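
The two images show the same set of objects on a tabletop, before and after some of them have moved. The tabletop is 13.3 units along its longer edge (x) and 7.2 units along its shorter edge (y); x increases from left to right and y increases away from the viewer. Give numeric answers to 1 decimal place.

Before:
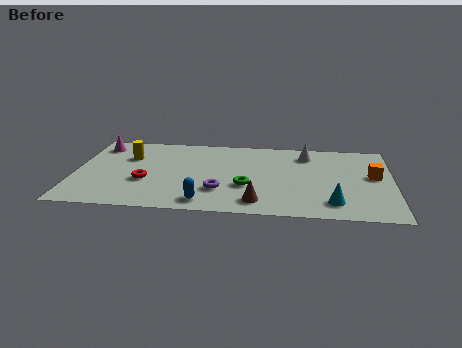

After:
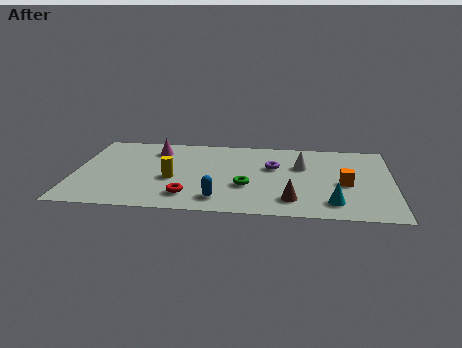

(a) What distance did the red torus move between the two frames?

2.2

The red torus was near (3.0, 2.7) before and (4.8, 1.5) after, so it travelled √(1.8² + 1.2²) ≈ 2.2 units.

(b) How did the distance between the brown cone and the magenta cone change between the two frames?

-1.1

They were about 8.3 units apart before and 7.2 after — 1.1 units closer together.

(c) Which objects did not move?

the cyan cone and the green torus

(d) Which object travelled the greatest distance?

the purple torus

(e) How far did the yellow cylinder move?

2.7

The yellow cylinder moved from about (2.2, 4.9) to (4.1, 3.0), a distance of √(1.9² + 1.9²) ≈ 2.7.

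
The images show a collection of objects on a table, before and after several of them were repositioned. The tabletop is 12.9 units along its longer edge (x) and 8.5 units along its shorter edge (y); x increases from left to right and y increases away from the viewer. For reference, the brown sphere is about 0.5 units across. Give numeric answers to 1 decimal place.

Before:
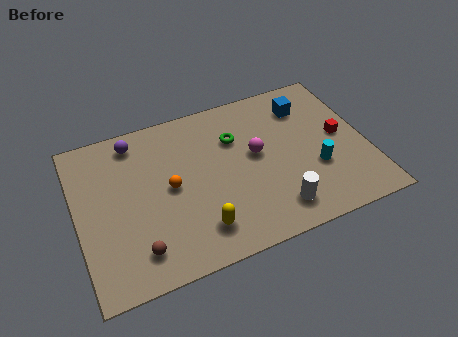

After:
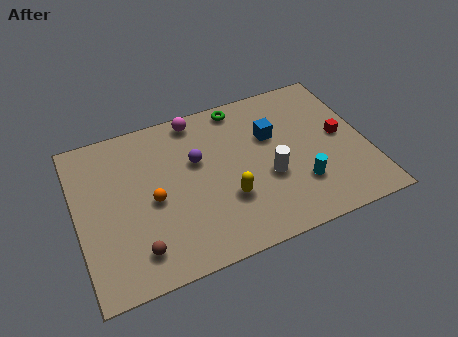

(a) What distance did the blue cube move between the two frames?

2.0

From (10.5, 6.6) to (8.8, 5.5), the blue cube covered √(1.7² + 1.1²) ≈ 2.0 units.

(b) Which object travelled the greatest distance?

the magenta sphere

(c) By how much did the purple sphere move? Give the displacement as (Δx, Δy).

(2.6, -2.0)

The purple sphere was at about (2.8, 7.3) and moved to about (5.4, 5.3).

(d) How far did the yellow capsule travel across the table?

1.8

The yellow capsule was near (5.1, 1.7) before and (6.5, 2.8) after, so it travelled √(1.4² + 1.1²) ≈ 1.8 units.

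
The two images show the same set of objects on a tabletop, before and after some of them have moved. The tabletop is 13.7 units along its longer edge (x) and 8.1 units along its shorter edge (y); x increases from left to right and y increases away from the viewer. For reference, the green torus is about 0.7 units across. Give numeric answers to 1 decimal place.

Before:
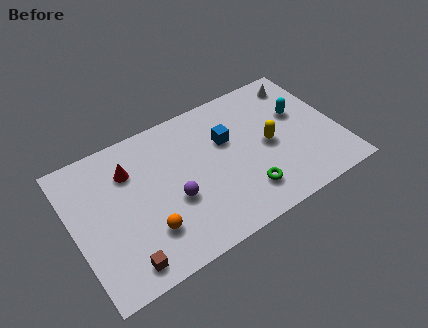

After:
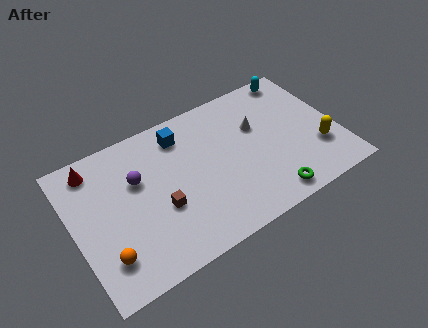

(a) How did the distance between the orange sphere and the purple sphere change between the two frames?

+2.1

They were about 1.8 units apart before and 3.9 after — 2.1 units further apart.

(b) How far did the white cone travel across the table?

3.1

The white cone was near (12.3, 6.8) before and (9.7, 5.2) after, so it travelled √(2.6² + 1.6²) ≈ 3.1 units.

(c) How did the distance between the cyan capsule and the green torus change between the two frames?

+2.1

Before: roughly 4.7 units apart; after: 6.8. That's 2.1 units further apart.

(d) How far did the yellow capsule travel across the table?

2.8

From (10.1, 3.9) to (12.5, 2.5), the yellow capsule covered √(2.4² + 1.4²) ≈ 2.8 units.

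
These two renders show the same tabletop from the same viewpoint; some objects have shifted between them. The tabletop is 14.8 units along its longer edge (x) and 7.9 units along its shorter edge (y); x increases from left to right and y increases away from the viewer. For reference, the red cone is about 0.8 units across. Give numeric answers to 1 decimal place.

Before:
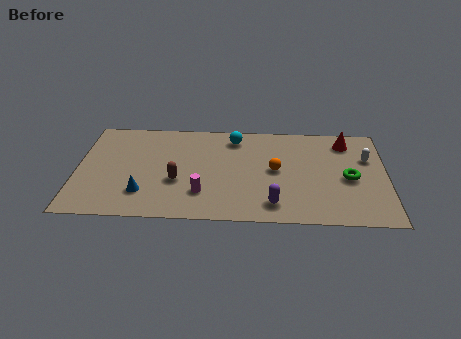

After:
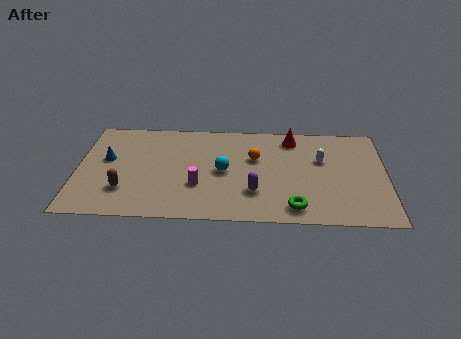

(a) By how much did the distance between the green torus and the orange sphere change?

+0.7

They were about 3.5 units apart before and 4.2 after — 0.7 units further apart.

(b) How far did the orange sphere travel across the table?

1.3

From (9.5, 4.1) to (8.5, 5.0), the orange sphere covered √(1.0² + 0.9²) ≈ 1.3 units.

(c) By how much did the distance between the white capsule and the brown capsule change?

+0.4

They were about 9.4 units apart before and 9.8 after — 0.4 units further apart.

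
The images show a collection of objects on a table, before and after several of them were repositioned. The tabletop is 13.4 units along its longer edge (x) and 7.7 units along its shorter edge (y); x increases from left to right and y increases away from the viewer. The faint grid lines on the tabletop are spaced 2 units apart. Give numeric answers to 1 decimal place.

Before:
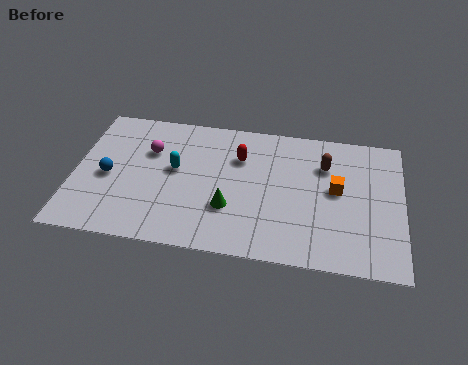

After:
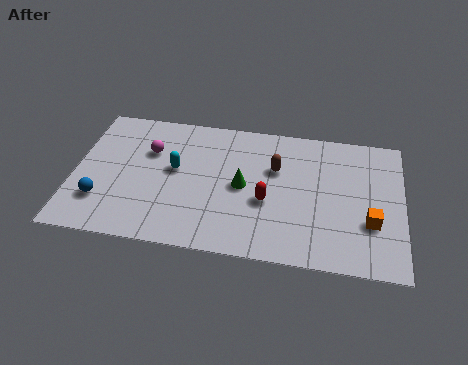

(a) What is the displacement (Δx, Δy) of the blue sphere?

(-0.2, -1.4)

The blue sphere started near (1.4, 3.5) and ended near (1.2, 2.1).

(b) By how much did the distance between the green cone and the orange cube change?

+0.7

Before: roughly 4.6 units apart; after: 5.3. That's 0.7 units further apart.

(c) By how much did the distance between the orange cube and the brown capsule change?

+3.2

The distance was about 1.4 in the first image and 4.6 in the second, so they moved 3.2 units further apart.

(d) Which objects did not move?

the magenta sphere and the cyan capsule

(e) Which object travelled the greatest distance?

the red capsule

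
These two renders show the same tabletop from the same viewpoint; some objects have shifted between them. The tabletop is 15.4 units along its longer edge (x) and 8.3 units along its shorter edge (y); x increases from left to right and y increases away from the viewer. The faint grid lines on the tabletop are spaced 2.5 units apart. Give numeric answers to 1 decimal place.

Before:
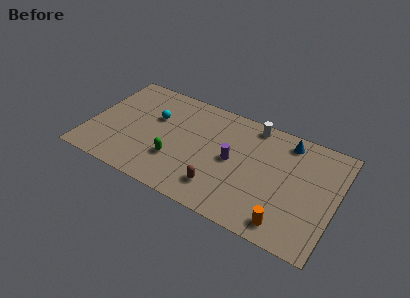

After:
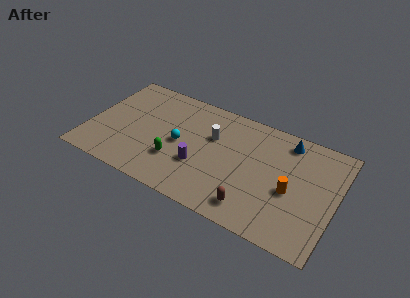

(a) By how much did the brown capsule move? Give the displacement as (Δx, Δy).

(2.1, -0.4)

The brown capsule was at about (8.5, 1.8) and moved to about (10.6, 1.4).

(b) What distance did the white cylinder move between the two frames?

3.0

The white cylinder was near (9.9, 7.4) before and (7.6, 5.4) after, so it travelled √(2.3² + 2.0²) ≈ 3.0 units.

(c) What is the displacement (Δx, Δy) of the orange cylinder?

(0.0, 2.4)

The orange cylinder was at about (12.7, 1.2) and moved to about (12.7, 3.6).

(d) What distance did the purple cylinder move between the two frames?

2.3

The purple cylinder was near (9.0, 4.2) before and (7.1, 2.9) after, so it travelled √(1.9² + 1.3²) ≈ 2.3 units.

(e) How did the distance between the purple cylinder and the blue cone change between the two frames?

+2.3

The distance was about 4.2 in the first image and 6.5 in the second, so they moved 2.3 units further apart.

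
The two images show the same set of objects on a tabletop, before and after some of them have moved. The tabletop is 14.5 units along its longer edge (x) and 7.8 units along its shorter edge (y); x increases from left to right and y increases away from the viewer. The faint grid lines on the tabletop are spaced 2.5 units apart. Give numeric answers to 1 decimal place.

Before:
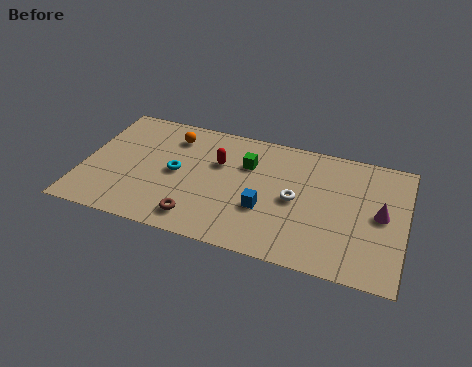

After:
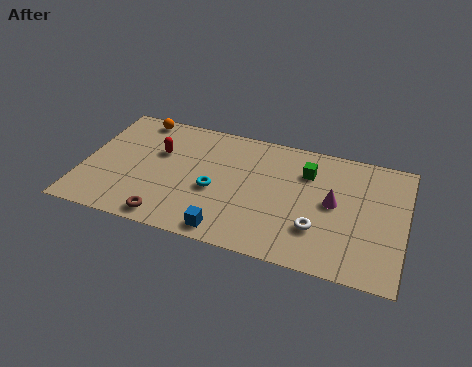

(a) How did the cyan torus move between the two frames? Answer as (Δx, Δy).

(1.8, -0.6)

The cyan torus was at about (4.2, 3.9) and moved to about (6.0, 3.3).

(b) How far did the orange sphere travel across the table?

1.9

The orange sphere moved from about (3.8, 6.2) to (2.1, 7.0), a distance of √(1.7² + 0.8²) ≈ 1.9.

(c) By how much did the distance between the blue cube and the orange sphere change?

+2.1

They were about 5.6 units apart before and 7.7 after — 2.1 units further apart.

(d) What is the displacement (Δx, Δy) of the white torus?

(1.1, -1.5)

The white torus started near (9.6, 3.8) and ended near (10.7, 2.3).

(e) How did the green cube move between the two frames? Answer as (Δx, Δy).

(2.7, 0.3)

From the two frames, the green cube sits at roughly (7.3, 5.4) before and (10.0, 5.7) after.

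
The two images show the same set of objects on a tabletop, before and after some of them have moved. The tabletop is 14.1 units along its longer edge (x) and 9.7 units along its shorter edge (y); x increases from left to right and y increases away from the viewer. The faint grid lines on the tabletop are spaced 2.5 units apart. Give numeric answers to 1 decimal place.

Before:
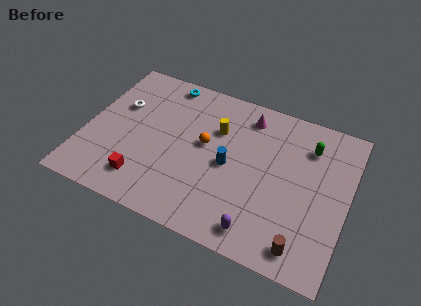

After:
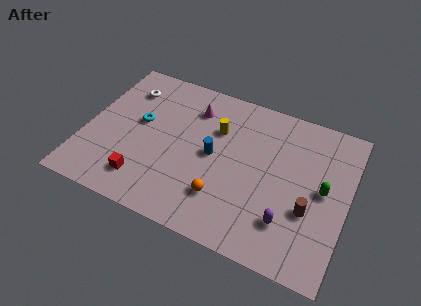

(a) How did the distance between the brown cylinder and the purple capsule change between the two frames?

-0.8

The distance was about 2.3 in the first image and 1.5 in the second, so they moved 0.8 units closer together.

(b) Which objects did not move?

the yellow cylinder and the red cube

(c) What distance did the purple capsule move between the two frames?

1.8

From (9.8, 1.3) to (11.2, 2.4), the purple capsule covered √(1.4² + 1.1²) ≈ 1.8 units.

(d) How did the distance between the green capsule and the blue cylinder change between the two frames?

+1.0

Before: roughly 4.9 units apart; after: 5.9. That's 1.0 units further apart.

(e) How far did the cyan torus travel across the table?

3.4

From (3.8, 8.7) to (2.8, 5.5), the cyan torus covered √(1.0² + 3.2²) ≈ 3.4 units.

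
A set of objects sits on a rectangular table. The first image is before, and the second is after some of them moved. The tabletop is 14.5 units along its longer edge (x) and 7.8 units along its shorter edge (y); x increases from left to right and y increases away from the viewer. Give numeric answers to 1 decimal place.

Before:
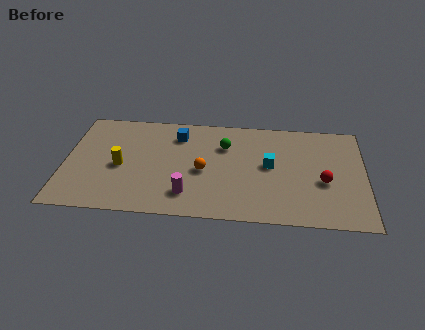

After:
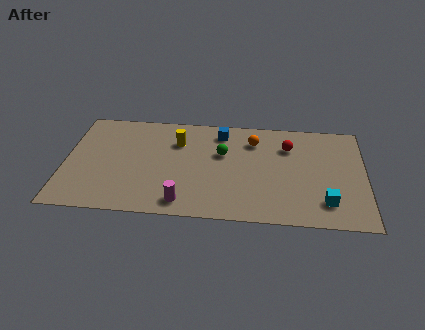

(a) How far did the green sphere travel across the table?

0.6

The green sphere moved from about (7.7, 5.5) to (7.6, 4.9), a distance of √(0.1² + 0.6²) ≈ 0.6.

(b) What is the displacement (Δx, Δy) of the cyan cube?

(2.7, -2.5)

From the two frames, the cyan cube sits at roughly (9.9, 4.2) before and (12.6, 1.7) after.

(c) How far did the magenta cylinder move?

0.6

The magenta cylinder was near (6.0, 1.7) before and (5.8, 1.1) after, so it travelled √(0.2² + 0.6²) ≈ 0.6 units.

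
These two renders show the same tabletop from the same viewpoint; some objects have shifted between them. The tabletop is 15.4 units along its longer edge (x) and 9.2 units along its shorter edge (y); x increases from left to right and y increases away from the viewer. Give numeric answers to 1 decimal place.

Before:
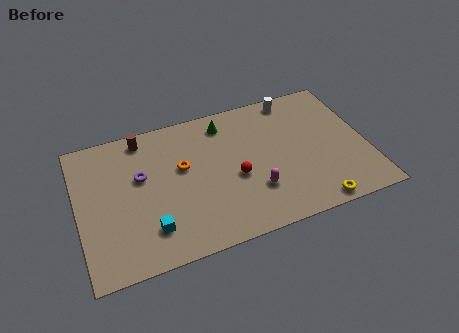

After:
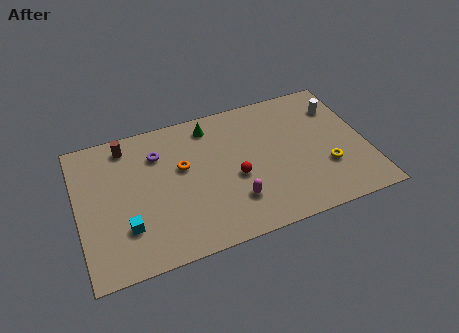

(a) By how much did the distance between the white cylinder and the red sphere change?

+1.0

Before: roughly 5.6 units apart; after: 6.6. That's 1.0 units further apart.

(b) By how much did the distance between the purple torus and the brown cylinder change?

-0.6

Before: roughly 2.5 units apart; after: 1.9. That's 0.6 units closer together.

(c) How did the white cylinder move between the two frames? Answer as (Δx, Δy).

(2.3, -1.3)

The white cylinder started near (11.9, 8.2) and ended near (14.2, 6.9).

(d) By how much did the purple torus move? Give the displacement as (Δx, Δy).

(1.0, 1.2)

The purple torus started near (3.4, 5.6) and ended near (4.4, 6.8).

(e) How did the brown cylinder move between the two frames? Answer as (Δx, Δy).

(-0.9, -0.2)

The brown cylinder was at about (3.7, 8.1) and moved to about (2.8, 7.9).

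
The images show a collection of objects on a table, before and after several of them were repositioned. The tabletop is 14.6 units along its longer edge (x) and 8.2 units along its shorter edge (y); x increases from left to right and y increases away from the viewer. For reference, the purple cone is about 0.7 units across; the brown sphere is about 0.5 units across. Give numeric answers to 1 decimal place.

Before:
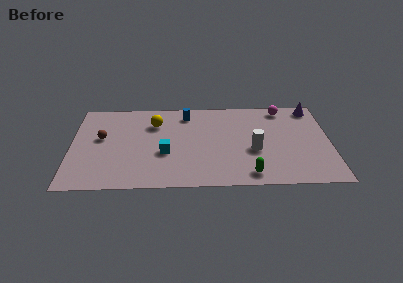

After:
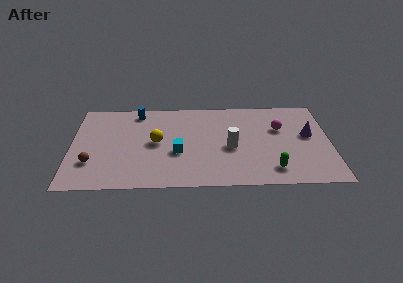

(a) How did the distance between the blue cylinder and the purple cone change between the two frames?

+2.8

The distance was about 7.2 in the first image and 10.0 in the second, so they moved 2.8 units further apart.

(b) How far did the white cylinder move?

1.3

The white cylinder was near (10.3, 3.3) before and (9.0, 3.6) after, so it travelled √(1.3² + 0.3²) ≈ 1.3 units.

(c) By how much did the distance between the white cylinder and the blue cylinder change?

+1.2

They were about 5.2 units apart before and 6.4 after — 1.2 units further apart.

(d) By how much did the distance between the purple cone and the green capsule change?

-3.4

Before: roughly 7.1 units apart; after: 3.7. That's 3.4 units closer together.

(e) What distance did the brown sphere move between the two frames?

2.4

The brown sphere moved from about (1.7, 4.7) to (1.2, 2.4), a distance of √(0.5² + 2.3²) ≈ 2.4.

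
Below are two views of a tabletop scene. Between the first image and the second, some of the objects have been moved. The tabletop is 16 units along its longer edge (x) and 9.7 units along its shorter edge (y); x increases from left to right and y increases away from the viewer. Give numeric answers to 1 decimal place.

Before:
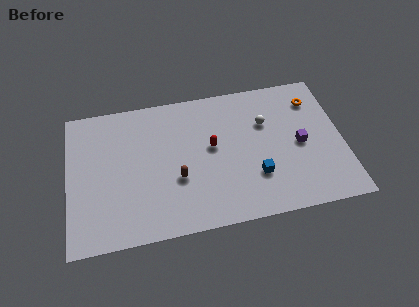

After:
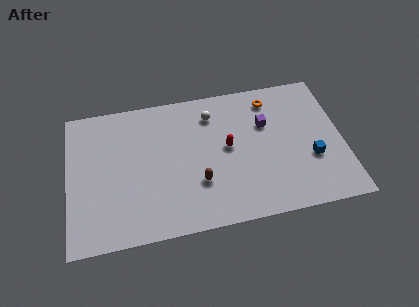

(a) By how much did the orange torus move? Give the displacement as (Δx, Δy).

(-2.5, 0.5)

From the two frames, the orange torus sits at roughly (14.5, 7.6) before and (12.0, 8.1) after.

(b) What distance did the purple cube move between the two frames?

2.6

From (13.5, 4.6) to (11.6, 6.4), the purple cube covered √(1.9² + 1.8²) ≈ 2.6 units.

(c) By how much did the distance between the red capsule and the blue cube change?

+1.6

Before: roughly 3.5 units apart; after: 5.1. That's 1.6 units further apart.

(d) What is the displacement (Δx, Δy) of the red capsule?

(0.9, -0.2)

From the two frames, the red capsule sits at roughly (8.4, 5.4) before and (9.3, 5.2) after.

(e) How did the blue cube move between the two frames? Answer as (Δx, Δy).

(3.3, 0.6)

From the two frames, the blue cube sits at roughly (10.8, 2.9) before and (14.1, 3.5) after.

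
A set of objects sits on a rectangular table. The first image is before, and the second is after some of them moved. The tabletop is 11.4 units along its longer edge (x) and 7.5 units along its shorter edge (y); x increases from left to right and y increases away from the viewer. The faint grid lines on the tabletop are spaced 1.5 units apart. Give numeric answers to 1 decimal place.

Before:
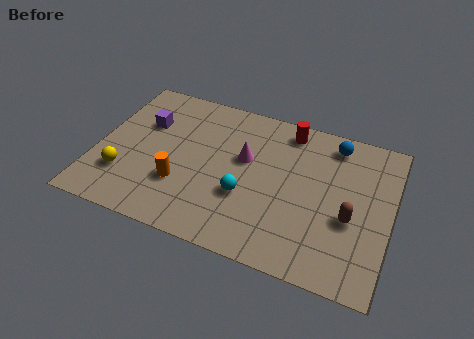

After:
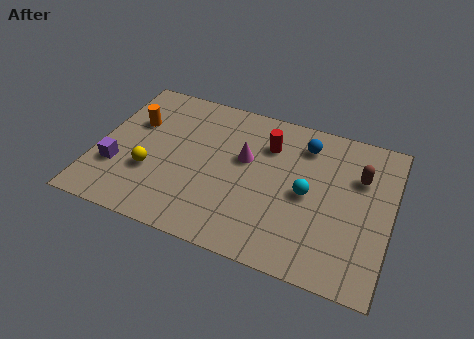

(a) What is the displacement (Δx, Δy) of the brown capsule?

(0.2, 2.1)

The brown capsule was at about (9.9, 3.0) and moved to about (10.1, 5.1).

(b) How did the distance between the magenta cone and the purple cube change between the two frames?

+1.2

Before: roughly 4.0 units apart; after: 5.2. That's 1.2 units further apart.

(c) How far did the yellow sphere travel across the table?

1.1

The yellow sphere was near (1.2, 2.1) before and (2.2, 2.6) after, so it travelled √(1.0² + 0.5²) ≈ 1.1 units.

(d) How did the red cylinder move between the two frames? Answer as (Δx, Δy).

(-0.7, -1.0)

The red cylinder started near (7.2, 6.5) and ended near (6.5, 5.5).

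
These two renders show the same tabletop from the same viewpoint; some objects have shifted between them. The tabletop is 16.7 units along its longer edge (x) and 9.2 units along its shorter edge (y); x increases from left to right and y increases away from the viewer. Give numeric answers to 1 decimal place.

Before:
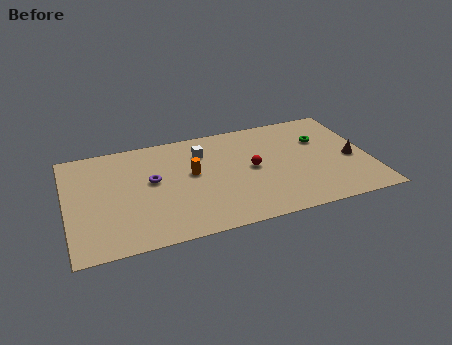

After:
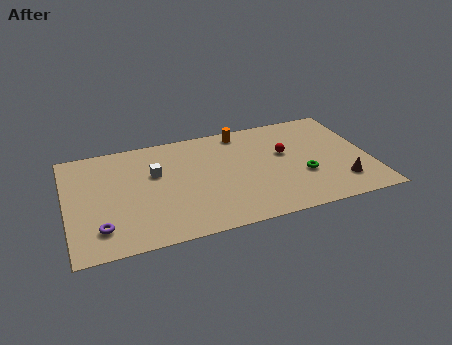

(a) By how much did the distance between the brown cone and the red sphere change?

-1.1

They were about 5.5 units apart before and 4.4 after — 1.1 units closer together.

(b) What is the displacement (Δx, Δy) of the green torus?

(-1.3, -2.9)

From the two frames, the green torus sits at roughly (14.2, 6.2) before and (12.9, 3.3) after.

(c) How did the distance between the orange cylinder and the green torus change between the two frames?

-1.7

The distance was about 7.4 in the first image and 5.7 in the second, so they moved 1.7 units closer together.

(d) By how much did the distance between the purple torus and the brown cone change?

+2.1

They were about 11.1 units apart before and 13.2 after — 2.1 units further apart.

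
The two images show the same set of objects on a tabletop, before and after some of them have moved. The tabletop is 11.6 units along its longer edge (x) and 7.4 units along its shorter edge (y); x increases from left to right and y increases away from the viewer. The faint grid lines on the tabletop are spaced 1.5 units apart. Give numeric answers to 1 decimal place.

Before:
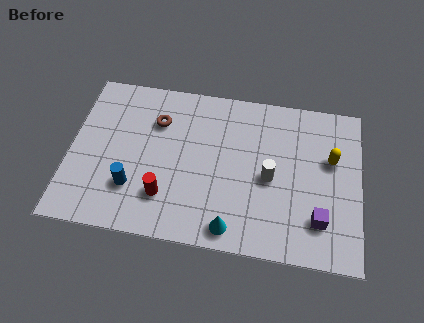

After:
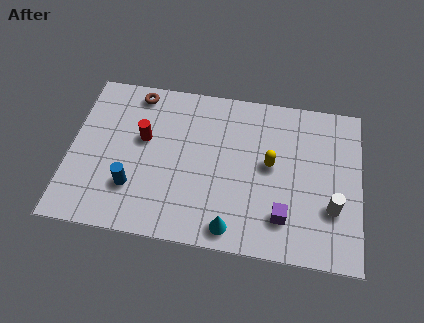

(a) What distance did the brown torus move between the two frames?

1.5

From (3.4, 5.3) to (2.5, 6.5), the brown torus covered √(0.9² + 1.2²) ≈ 1.5 units.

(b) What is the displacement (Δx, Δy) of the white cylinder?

(2.5, -1.0)

From the two frames, the white cylinder sits at roughly (8.0, 3.4) before and (10.5, 2.4) after.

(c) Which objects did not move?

the cyan cone and the blue cylinder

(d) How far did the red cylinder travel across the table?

2.7

The red cylinder was near (3.9, 1.9) before and (2.9, 4.4) after, so it travelled √(1.0² + 2.5²) ≈ 2.7 units.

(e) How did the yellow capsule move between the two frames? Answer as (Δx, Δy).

(-2.4, -0.6)

The yellow capsule started near (10.4, 4.6) and ended near (8.0, 4.0).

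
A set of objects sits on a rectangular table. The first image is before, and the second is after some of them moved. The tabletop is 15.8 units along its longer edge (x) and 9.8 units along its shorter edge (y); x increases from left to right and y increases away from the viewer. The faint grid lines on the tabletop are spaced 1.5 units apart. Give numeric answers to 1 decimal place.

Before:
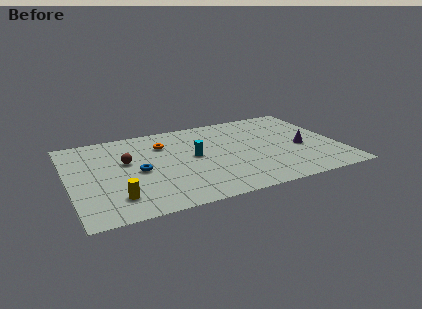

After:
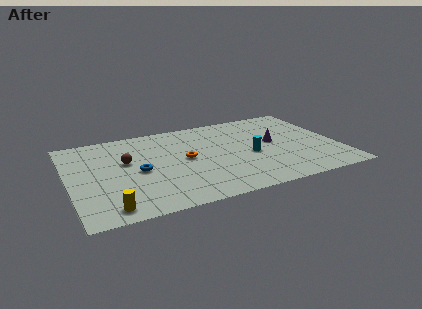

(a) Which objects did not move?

the brown sphere and the blue torus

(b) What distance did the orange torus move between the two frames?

2.4

The orange torus was near (5.7, 7.2) before and (6.8, 5.1) after, so it travelled √(1.1² + 2.1²) ≈ 2.4 units.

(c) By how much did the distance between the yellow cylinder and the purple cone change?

-0.4

They were about 11.3 units apart before and 10.9 after — 0.4 units closer together.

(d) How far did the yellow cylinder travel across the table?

1.0

The yellow cylinder was near (2.5, 2.1) before and (2.0, 1.2) after, so it travelled √(0.5² + 0.9²) ≈ 1.0 units.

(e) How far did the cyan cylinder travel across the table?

3.4

The cyan cylinder moved from about (7.3, 5.2) to (10.6, 4.3), a distance of √(3.3² + 0.9²) ≈ 3.4.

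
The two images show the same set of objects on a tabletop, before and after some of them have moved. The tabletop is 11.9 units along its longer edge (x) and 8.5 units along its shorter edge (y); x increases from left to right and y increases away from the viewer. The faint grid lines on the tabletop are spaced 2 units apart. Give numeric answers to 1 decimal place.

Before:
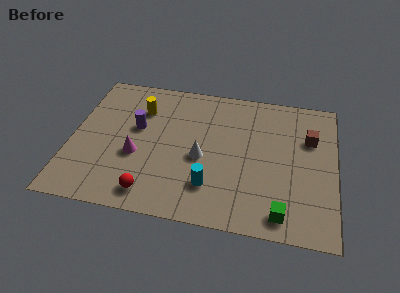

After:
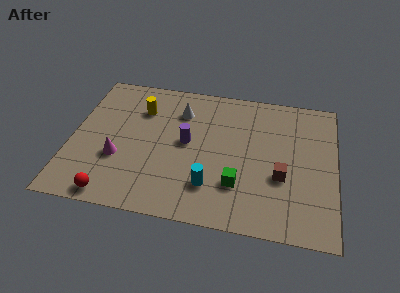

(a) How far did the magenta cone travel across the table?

0.9

The magenta cone moved from about (3.0, 3.3) to (2.2, 3.0), a distance of √(0.8² + 0.3²) ≈ 0.9.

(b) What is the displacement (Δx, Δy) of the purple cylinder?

(2.3, -0.5)

The purple cylinder started near (2.9, 5.0) and ended near (5.2, 4.5).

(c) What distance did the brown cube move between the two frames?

2.8

The brown cube moved from about (10.7, 5.7) to (9.5, 3.2), a distance of √(1.2² + 2.5²) ≈ 2.8.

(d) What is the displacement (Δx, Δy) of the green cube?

(-2.0, 1.3)

From the two frames, the green cube sits at roughly (9.6, 1.1) before and (7.6, 2.4) after.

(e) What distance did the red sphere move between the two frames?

1.7

From (3.8, 1.2) to (2.1, 0.8), the red sphere covered √(1.7² + 0.4²) ≈ 1.7 units.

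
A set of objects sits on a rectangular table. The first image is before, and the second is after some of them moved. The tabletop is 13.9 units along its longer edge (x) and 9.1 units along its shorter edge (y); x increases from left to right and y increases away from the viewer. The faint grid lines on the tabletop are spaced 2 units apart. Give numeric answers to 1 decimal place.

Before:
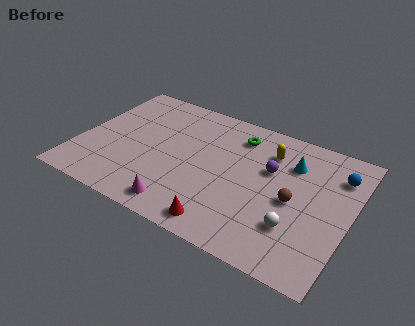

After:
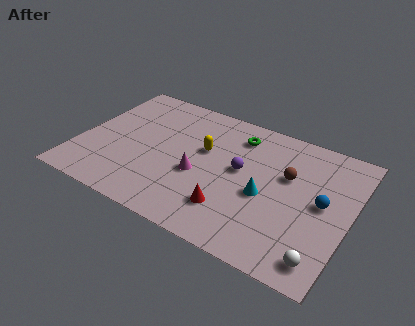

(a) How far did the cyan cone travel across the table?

2.9

The cyan cone moved from about (10.7, 6.6) to (9.7, 3.9), a distance of √(1.0² + 2.7²) ≈ 2.9.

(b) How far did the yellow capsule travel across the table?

3.5

From (9.5, 6.9) to (6.3, 5.5), the yellow capsule covered √(3.2² + 1.4²) ≈ 3.5 units.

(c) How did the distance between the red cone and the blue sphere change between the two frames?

-2.7

They were about 7.7 units apart before and 5.0 after — 2.7 units closer together.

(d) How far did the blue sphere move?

2.3

The blue sphere moved from about (13.0, 6.9) to (12.5, 4.7), a distance of √(0.5² + 2.2²) ≈ 2.3.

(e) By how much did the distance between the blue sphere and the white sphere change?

-1.2

Before: roughly 4.6 units apart; after: 3.4. That's 1.2 units closer together.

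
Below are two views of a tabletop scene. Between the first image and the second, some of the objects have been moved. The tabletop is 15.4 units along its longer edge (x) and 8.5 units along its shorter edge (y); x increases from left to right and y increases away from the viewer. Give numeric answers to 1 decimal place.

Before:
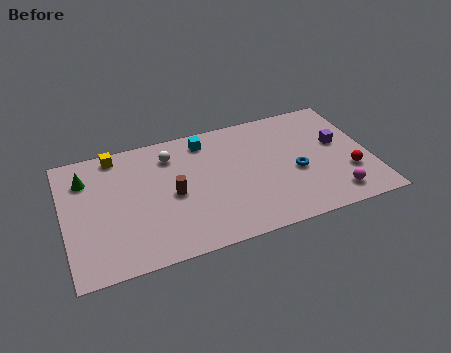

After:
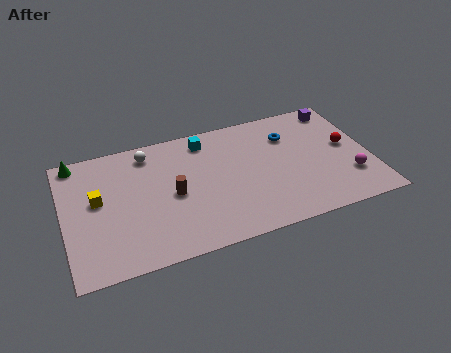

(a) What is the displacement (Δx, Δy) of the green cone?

(-0.4, 1.3)

From the two frames, the green cone sits at roughly (1.2, 6.4) before and (0.8, 7.7) after.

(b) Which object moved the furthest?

the yellow cube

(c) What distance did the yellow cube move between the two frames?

3.0

The yellow cube moved from about (2.8, 7.6) to (1.7, 4.8), a distance of √(1.1² + 2.8²) ≈ 3.0.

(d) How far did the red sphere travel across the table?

1.9

From (14.2, 2.7) to (14.3, 4.6), the red sphere covered √(0.1² + 1.9²) ≈ 1.9 units.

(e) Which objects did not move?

the cyan cube and the brown cylinder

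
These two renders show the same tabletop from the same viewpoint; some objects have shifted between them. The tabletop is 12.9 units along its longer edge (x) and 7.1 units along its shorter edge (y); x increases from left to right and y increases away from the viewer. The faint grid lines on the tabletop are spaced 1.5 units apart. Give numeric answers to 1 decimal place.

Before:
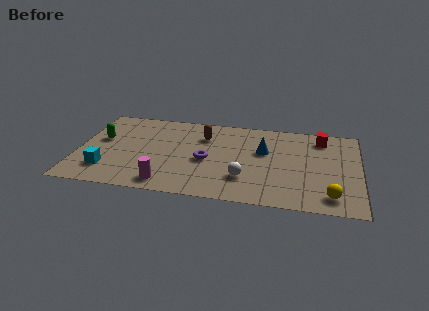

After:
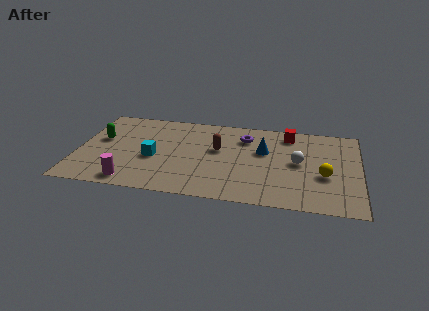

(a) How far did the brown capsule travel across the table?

1.2

The brown capsule was near (5.7, 5.2) before and (6.4, 4.2) after, so it travelled √(0.7² + 1.0²) ≈ 1.2 units.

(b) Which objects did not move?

the blue cone and the green capsule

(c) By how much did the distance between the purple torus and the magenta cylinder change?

+3.9

They were about 2.8 units apart before and 6.7 after — 3.9 units further apart.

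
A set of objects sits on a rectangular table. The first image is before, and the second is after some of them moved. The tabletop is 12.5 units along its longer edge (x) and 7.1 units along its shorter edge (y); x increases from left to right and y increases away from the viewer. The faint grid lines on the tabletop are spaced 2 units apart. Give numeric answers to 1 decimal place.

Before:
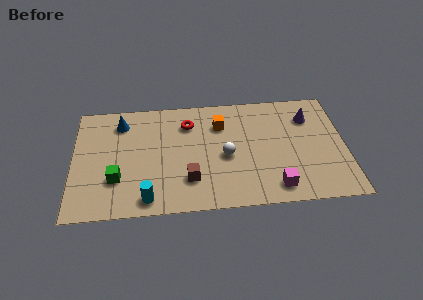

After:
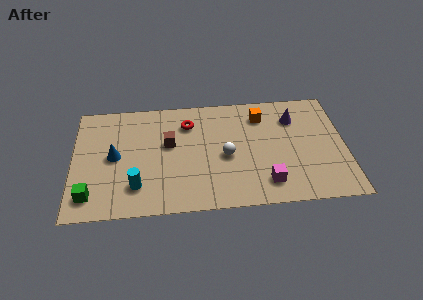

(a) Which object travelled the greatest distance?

the brown cube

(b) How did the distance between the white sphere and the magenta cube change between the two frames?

-0.5

They were about 3.0 units apart before and 2.5 after — 0.5 units closer together.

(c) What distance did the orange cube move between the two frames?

1.9

The orange cube moved from about (6.8, 5.2) to (8.7, 5.6), a distance of √(1.9² + 0.4²) ≈ 1.9.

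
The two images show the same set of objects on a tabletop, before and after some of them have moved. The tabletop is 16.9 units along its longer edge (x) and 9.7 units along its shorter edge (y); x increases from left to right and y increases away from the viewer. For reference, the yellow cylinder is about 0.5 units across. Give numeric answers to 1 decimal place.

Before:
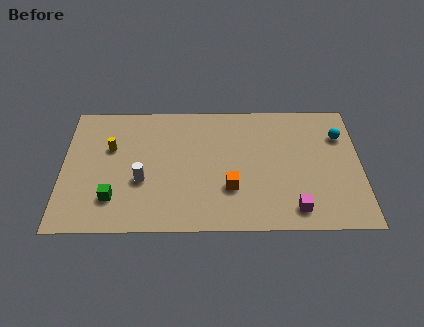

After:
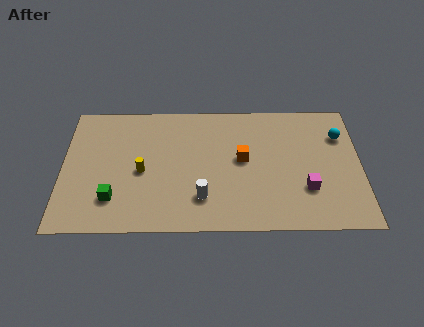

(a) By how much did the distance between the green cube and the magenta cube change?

+0.7

Before: roughly 10.2 units apart; after: 10.9. That's 0.7 units further apart.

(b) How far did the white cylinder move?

3.6

The white cylinder was near (4.5, 3.7) before and (7.9, 2.4) after, so it travelled √(3.4² + 1.3²) ≈ 3.6 units.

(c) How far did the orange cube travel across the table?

2.3

From (9.5, 3.1) to (10.2, 5.3), the orange cube covered √(0.7² + 2.2²) ≈ 2.3 units.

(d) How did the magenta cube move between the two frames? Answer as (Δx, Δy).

(0.7, 1.5)

The magenta cube was at about (13.1, 1.5) and moved to about (13.8, 3.0).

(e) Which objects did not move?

the cyan sphere and the green cube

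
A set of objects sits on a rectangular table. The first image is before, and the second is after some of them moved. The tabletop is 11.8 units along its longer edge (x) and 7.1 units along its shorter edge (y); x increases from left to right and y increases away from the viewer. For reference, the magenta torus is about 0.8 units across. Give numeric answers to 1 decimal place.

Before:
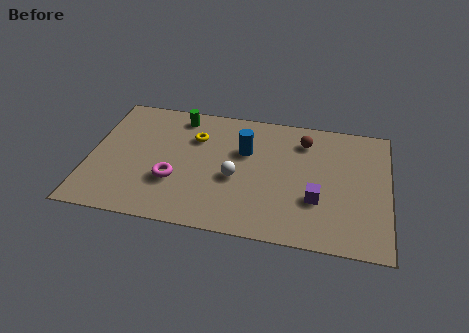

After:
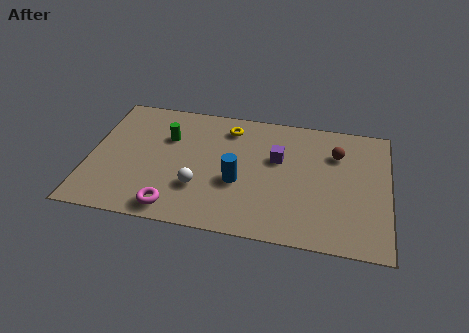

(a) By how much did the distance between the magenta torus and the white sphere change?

-0.9

The distance was about 2.5 in the first image and 1.6 in the second, so they moved 0.9 units closer together.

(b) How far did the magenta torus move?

1.5

The magenta torus moved from about (3.4, 2.4) to (3.5, 0.9), a distance of √(0.1² + 1.5²) ≈ 1.5.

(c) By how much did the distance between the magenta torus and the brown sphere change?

+1.6

The distance was about 5.9 in the first image and 7.5 in the second, so they moved 1.6 units further apart.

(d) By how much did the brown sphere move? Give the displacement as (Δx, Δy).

(1.3, -0.5)

The brown sphere started near (8.4, 5.6) and ended near (9.7, 5.1).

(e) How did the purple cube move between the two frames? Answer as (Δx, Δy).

(-1.6, 2.0)

From the two frames, the purple cube sits at roughly (9.0, 2.4) before and (7.4, 4.4) after.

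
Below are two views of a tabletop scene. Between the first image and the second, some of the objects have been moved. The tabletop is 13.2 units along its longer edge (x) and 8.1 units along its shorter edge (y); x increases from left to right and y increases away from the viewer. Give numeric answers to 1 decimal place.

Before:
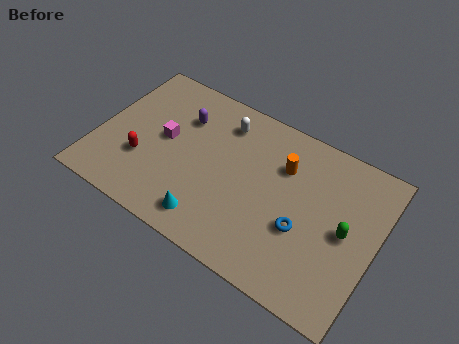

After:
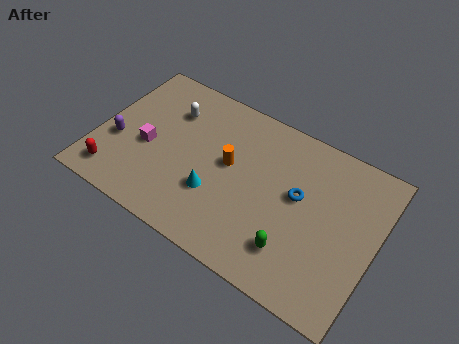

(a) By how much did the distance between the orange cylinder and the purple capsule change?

+0.5

Before: roughly 4.9 units apart; after: 5.4. That's 0.5 units further apart.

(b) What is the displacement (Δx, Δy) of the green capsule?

(-2.1, -2.1)

The green capsule was at about (11.8, 4.0) and moved to about (9.7, 1.9).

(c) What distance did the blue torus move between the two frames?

1.6

The blue torus was near (9.9, 3.1) before and (9.5, 4.6) after, so it travelled √(0.4² + 1.5²) ≈ 1.6 units.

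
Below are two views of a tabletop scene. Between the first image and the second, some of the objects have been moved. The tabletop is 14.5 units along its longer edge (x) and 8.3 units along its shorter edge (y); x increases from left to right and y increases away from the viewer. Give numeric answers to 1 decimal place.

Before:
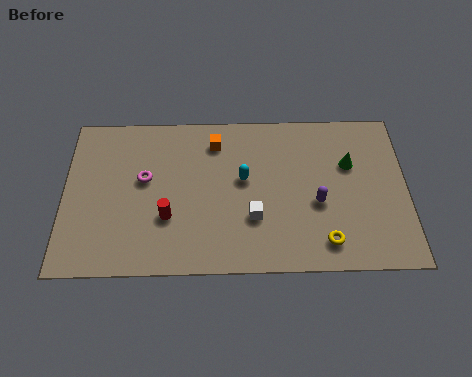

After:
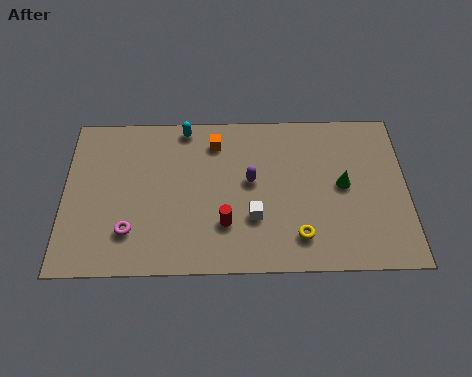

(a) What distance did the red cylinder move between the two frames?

2.4

The red cylinder was near (4.4, 2.8) before and (6.8, 2.4) after, so it travelled √(2.4² + 0.4²) ≈ 2.4 units.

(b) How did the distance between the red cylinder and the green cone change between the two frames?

-2.8

The distance was about 8.1 in the first image and 5.3 in the second, so they moved 2.8 units closer together.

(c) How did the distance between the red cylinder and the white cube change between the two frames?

-2.4

Before: roughly 3.6 units apart; after: 1.2. That's 2.4 units closer together.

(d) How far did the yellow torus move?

1.1

From (11.0, 1.4) to (9.9, 1.7), the yellow torus covered √(1.1² + 0.3²) ≈ 1.1 units.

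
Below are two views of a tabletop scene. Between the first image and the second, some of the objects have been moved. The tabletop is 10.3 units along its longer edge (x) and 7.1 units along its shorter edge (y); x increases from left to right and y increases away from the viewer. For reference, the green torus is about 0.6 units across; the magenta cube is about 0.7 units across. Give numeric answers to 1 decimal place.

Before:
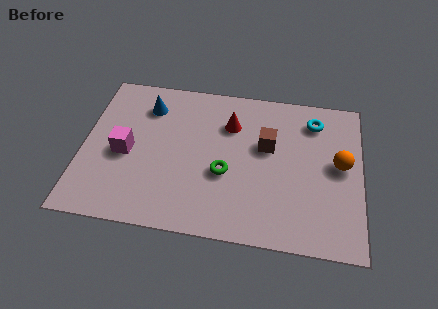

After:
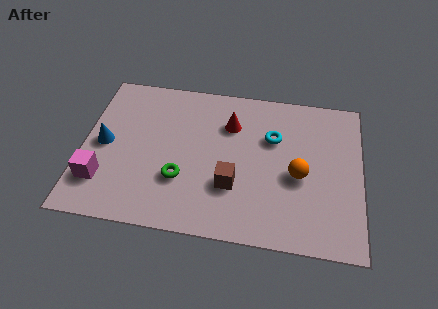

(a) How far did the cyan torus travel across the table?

1.8

From (8.5, 5.7) to (7.0, 4.7), the cyan torus covered √(1.5² + 1.0²) ≈ 1.8 units.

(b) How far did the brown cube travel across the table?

2.3

The brown cube moved from about (6.8, 4.3) to (5.6, 2.3), a distance of √(1.2² + 2.0²) ≈ 2.3.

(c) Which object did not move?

the red cone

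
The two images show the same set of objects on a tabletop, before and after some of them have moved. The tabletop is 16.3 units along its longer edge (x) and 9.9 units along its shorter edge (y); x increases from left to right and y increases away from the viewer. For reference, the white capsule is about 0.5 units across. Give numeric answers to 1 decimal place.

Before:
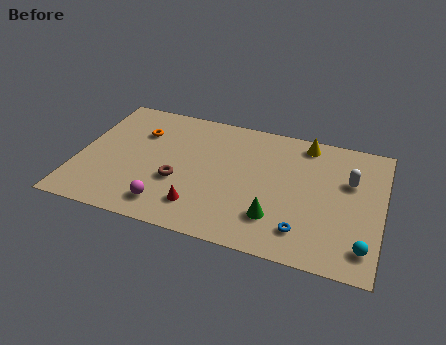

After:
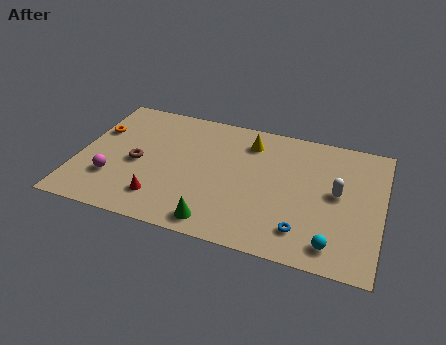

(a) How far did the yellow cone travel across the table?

3.1

From (12.0, 8.7) to (9.0, 7.9), the yellow cone covered √(3.0² + 0.8²) ≈ 3.1 units.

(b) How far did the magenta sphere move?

3.3

From (5.1, 1.7) to (2.0, 2.9), the magenta sphere covered √(3.1² + 1.2²) ≈ 3.3 units.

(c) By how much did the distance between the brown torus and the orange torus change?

-1.0

The distance was about 4.1 in the first image and 3.1 in the second, so they moved 1.0 units closer together.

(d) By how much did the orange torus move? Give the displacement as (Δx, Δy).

(-2.3, -0.5)

From the two frames, the orange torus sits at roughly (3.1, 7.0) before and (0.8, 6.5) after.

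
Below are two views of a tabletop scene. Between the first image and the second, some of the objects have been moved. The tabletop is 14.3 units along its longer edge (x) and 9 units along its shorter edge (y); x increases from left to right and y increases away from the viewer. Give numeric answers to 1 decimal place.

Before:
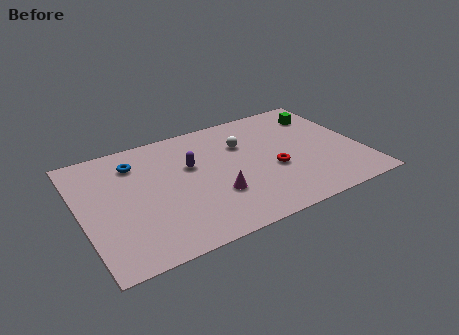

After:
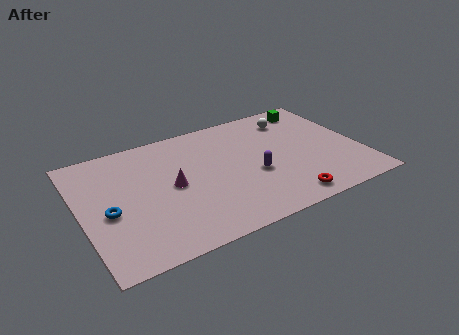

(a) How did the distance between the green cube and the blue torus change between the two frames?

+2.0

The distance was about 9.8 in the first image and 11.8 in the second, so they moved 2.0 units further apart.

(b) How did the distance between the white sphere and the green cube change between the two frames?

-3.1

They were about 4.4 units apart before and 1.3 after — 3.1 units closer together.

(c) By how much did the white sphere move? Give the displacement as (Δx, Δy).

(2.8, 1.0)

The white sphere was at about (8.5, 6.2) and moved to about (11.3, 7.2).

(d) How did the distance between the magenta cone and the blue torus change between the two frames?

-2.1

Before: roughly 5.5 units apart; after: 3.4. That's 2.1 units closer together.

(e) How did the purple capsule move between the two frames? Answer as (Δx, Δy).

(3.0, -2.0)

The purple capsule was at about (5.7, 5.6) and moved to about (8.7, 3.6).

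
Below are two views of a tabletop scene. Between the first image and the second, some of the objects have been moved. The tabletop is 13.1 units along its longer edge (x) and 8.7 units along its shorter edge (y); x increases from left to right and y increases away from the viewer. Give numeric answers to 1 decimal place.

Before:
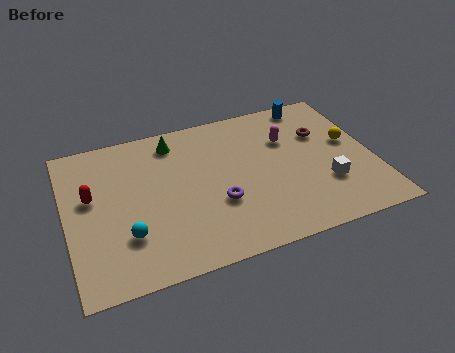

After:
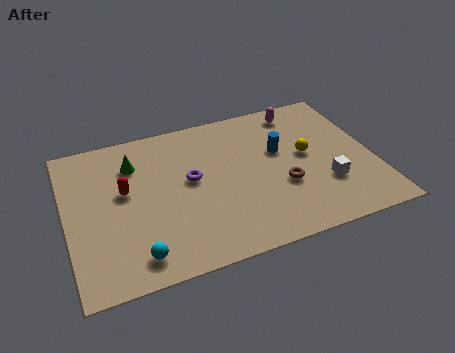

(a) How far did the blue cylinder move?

3.0

From (10.9, 7.8) to (9.2, 5.3), the blue cylinder covered √(1.7² + 2.5²) ≈ 3.0 units.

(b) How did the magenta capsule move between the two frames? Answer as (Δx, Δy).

(0.7, 1.6)

The magenta capsule was at about (9.6, 5.9) and moved to about (10.3, 7.5).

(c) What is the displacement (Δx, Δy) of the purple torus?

(-1.0, 1.7)

The purple torus was at about (6.3, 3.1) and moved to about (5.3, 4.8).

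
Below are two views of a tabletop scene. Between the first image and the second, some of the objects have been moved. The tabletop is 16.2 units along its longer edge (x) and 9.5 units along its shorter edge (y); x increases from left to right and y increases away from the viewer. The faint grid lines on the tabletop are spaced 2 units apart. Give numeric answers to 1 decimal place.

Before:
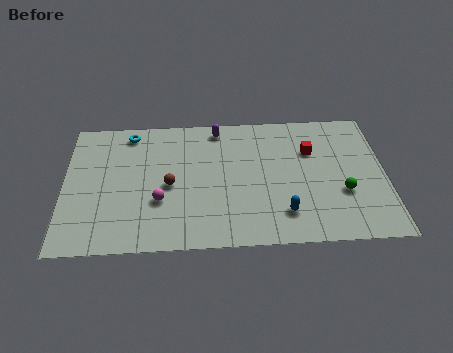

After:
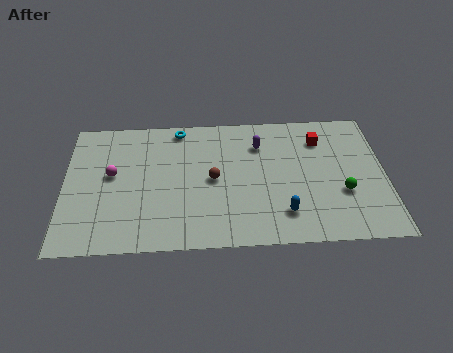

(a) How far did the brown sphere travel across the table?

2.2

The brown sphere moved from about (5.3, 4.4) to (7.5, 4.7), a distance of √(2.2² + 0.3²) ≈ 2.2.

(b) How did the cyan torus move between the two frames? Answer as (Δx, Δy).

(2.5, 0.2)

The cyan torus was at about (3.3, 8.3) and moved to about (5.8, 8.5).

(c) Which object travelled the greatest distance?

the magenta sphere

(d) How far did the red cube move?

0.9

From (12.5, 6.5) to (13.0, 7.3), the red cube covered √(0.5² + 0.8²) ≈ 0.9 units.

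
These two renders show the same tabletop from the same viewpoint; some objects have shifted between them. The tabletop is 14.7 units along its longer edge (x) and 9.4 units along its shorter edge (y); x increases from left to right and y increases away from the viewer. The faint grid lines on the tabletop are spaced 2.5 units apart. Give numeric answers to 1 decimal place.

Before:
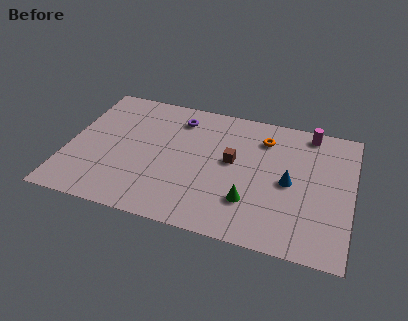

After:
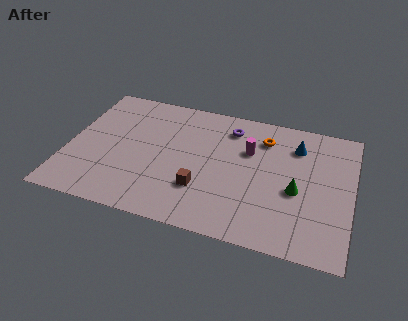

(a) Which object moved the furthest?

the magenta cylinder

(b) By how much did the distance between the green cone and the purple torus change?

-1.3

The distance was about 6.5 in the first image and 5.2 in the second, so they moved 1.3 units closer together.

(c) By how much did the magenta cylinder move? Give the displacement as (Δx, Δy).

(-3.0, -2.2)

From the two frames, the magenta cylinder sits at roughly (12.3, 8.4) before and (9.3, 6.2) after.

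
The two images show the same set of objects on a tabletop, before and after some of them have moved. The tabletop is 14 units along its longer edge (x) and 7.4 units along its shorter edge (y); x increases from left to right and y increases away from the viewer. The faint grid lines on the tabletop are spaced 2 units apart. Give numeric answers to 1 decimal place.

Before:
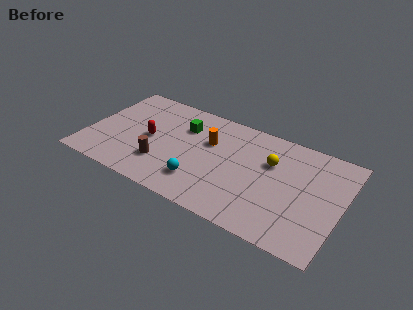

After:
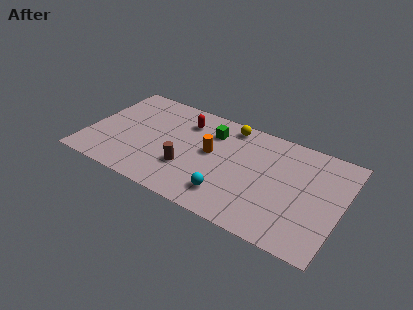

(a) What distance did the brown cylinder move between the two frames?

1.4

The brown cylinder was near (4.3, 2.1) before and (5.7, 2.4) after, so it travelled √(1.4² + 0.3²) ≈ 1.4 units.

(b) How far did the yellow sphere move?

3.0

The yellow sphere was near (10.0, 4.9) before and (7.5, 6.5) after, so it travelled √(2.5² + 1.6²) ≈ 3.0 units.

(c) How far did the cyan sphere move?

1.6

The cyan sphere was near (6.5, 1.8) before and (8.1, 1.6) after, so it travelled √(1.6² + 0.2²) ≈ 1.6 units.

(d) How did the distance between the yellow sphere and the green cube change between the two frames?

-3.6

Before: roughly 4.9 units apart; after: 1.3. That's 3.6 units closer together.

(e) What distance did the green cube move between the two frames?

1.5

From (5.1, 5.3) to (6.6, 5.6), the green cube covered √(1.5² + 0.3²) ≈ 1.5 units.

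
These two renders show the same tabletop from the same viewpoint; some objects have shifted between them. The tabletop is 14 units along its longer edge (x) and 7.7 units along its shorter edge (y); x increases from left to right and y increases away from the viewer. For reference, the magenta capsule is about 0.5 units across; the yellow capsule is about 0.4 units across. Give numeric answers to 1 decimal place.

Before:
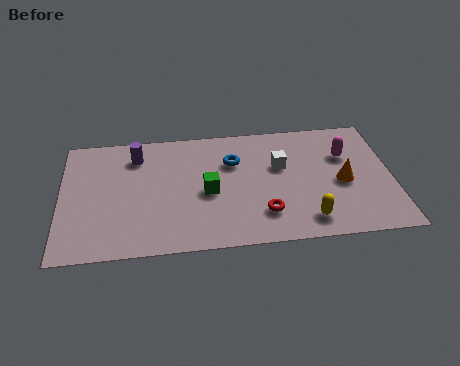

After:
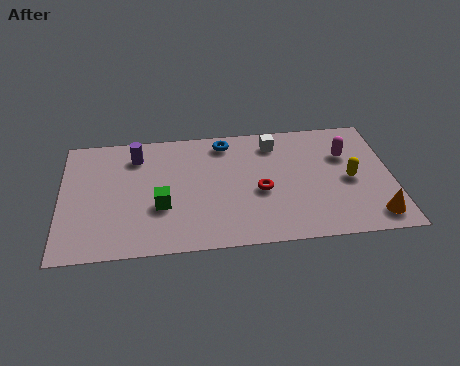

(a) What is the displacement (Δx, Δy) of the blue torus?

(-0.3, 1.3)

From the two frames, the blue torus sits at roughly (7.3, 5.3) before and (7.0, 6.6) after.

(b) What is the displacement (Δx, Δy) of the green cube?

(-2.0, -0.7)

The green cube started near (6.2, 3.5) and ended near (4.2, 2.8).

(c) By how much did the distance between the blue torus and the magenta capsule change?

+0.5

They were about 4.8 units apart before and 5.3 after — 0.5 units further apart.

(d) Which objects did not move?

the purple cylinder and the magenta capsule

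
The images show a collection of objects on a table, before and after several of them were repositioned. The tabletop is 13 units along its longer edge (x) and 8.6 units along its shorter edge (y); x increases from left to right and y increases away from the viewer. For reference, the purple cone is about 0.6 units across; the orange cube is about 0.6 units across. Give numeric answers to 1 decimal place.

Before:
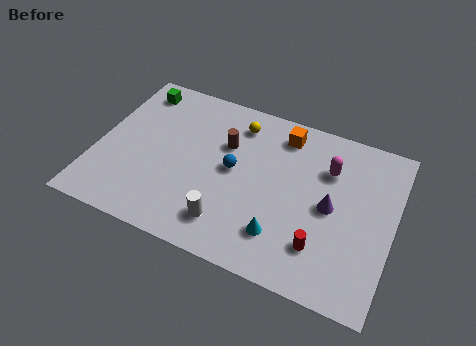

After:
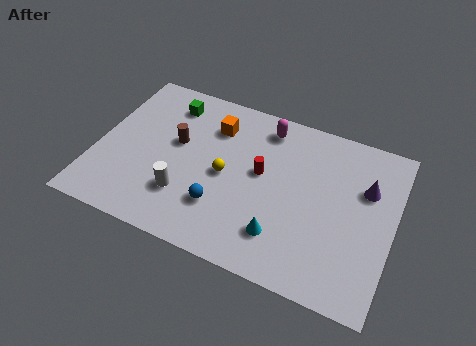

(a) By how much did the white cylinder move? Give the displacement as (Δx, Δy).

(-2.0, 0.7)

The white cylinder started near (6.1, 1.7) and ended near (4.1, 2.4).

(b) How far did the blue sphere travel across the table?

2.1

The blue sphere was near (6.0, 4.5) before and (5.7, 2.4) after, so it travelled √(0.3² + 2.1²) ≈ 2.1 units.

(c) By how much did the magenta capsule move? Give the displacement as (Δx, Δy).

(-2.9, 1.2)

From the two frames, the magenta capsule sits at roughly (10.0, 6.1) before and (7.1, 7.3) after.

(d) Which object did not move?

the cyan cone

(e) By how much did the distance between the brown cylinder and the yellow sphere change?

+1.1

They were about 1.4 units apart before and 2.5 after — 1.1 units further apart.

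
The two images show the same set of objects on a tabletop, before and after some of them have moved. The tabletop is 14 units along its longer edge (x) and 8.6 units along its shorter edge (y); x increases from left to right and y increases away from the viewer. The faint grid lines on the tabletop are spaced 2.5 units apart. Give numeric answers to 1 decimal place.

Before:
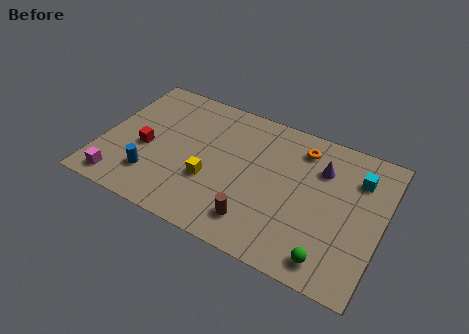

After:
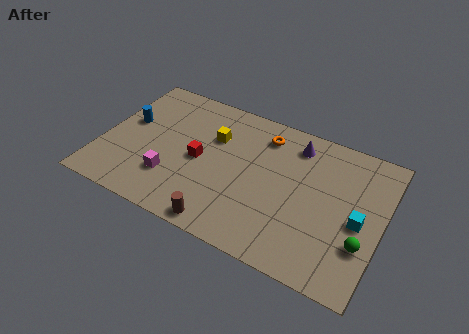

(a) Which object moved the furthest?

the blue cylinder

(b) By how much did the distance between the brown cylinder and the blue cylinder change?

+1.6

Before: roughly 5.3 units apart; after: 6.9. That's 1.6 units further apart.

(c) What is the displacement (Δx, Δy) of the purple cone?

(-1.4, 0.9)

From the two frames, the purple cone sits at roughly (10.8, 6.2) before and (9.4, 7.1) after.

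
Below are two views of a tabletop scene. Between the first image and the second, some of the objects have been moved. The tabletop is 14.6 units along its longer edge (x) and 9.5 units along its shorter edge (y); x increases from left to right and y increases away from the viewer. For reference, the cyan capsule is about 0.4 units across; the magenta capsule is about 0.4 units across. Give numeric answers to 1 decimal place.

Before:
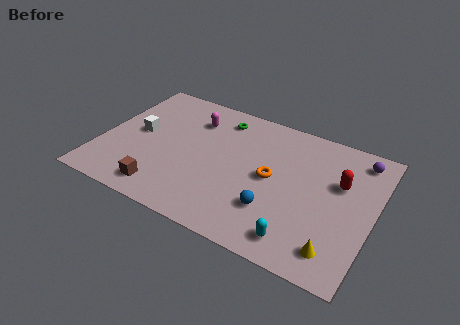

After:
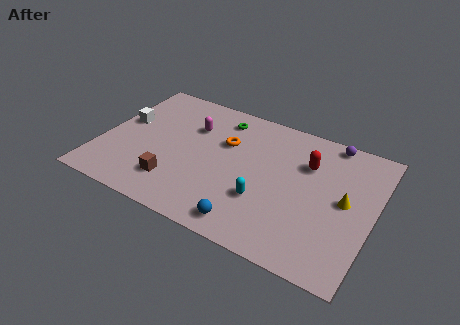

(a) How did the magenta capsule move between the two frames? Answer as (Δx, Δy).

(0.0, -0.6)

The magenta capsule started near (4.6, 7.2) and ended near (4.6, 6.6).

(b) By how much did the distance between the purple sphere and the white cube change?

-0.6

The distance was about 12.0 in the first image and 11.4 in the second, so they moved 0.6 units closer together.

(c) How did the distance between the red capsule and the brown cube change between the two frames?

-2.1

The distance was about 10.0 in the first image and 7.9 in the second, so they moved 2.1 units closer together.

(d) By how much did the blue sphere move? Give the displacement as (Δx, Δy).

(-1.1, -1.5)

The blue sphere was at about (9.6, 2.7) and moved to about (8.5, 1.2).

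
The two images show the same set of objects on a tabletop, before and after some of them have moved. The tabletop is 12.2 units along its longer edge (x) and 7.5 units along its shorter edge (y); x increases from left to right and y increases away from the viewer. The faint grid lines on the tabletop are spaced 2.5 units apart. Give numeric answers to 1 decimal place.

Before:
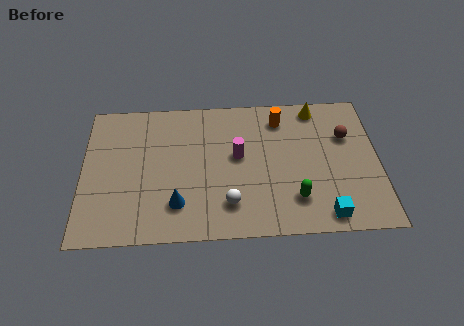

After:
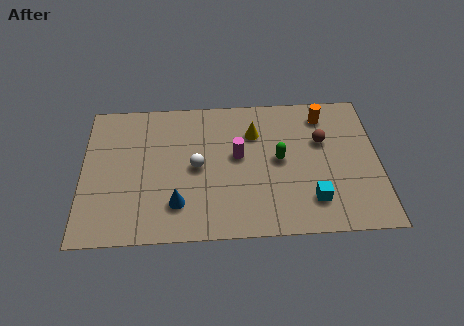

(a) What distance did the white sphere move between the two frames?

2.4

From (6.0, 1.7) to (4.7, 3.7), the white sphere covered √(1.3² + 2.0²) ≈ 2.4 units.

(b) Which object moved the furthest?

the yellow cone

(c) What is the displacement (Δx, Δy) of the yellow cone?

(-2.6, -1.2)

From the two frames, the yellow cone sits at roughly (9.7, 6.6) before and (7.1, 5.4) after.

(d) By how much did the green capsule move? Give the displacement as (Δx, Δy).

(-0.6, 2.1)

From the two frames, the green capsule sits at roughly (8.7, 1.8) before and (8.1, 3.9) after.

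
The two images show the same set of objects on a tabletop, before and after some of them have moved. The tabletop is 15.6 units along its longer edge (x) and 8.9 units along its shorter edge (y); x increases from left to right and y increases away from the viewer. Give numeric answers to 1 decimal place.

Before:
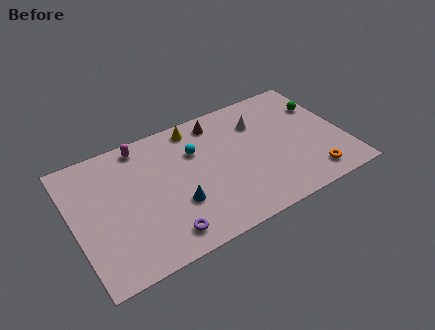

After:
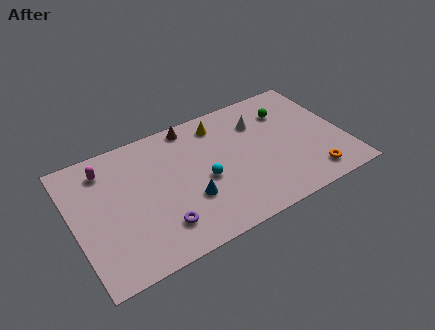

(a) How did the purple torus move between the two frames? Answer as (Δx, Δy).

(-0.1, 0.6)

The purple torus was at about (4.7, 1.4) and moved to about (4.6, 2.0).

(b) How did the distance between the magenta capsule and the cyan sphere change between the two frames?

+2.8

They were about 3.4 units apart before and 6.2 after — 2.8 units further apart.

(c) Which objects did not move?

the orange torus and the white cone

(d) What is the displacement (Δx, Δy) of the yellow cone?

(1.4, -0.4)

From the two frames, the yellow cone sits at roughly (7.4, 7.8) before and (8.8, 7.4) after.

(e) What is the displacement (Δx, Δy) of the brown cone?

(-1.5, 0.4)

From the two frames, the brown cone sits at roughly (8.7, 7.6) before and (7.2, 8.0) after.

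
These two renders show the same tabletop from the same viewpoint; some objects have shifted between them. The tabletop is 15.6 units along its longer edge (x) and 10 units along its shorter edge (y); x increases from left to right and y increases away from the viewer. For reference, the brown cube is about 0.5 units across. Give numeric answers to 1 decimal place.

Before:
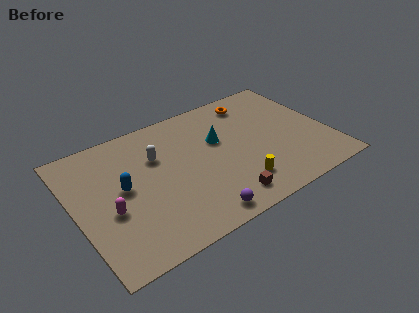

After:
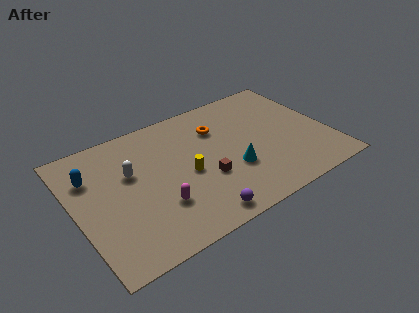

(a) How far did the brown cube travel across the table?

2.2

The brown cube moved from about (8.5, 1.5) to (7.7, 3.6), a distance of √(0.8² + 2.1²) ≈ 2.2.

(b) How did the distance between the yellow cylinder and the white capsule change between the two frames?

-2.6

The distance was about 6.2 in the first image and 3.6 in the second, so they moved 2.6 units closer together.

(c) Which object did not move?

the purple sphere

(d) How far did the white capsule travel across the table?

1.8

The white capsule moved from about (5.2, 6.7) to (3.5, 6.2), a distance of √(1.7² + 0.5²) ≈ 1.8.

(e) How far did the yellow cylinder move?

3.6

The yellow cylinder moved from about (9.5, 2.2) to (6.7, 4.5), a distance of √(2.8² + 2.3²) ≈ 3.6.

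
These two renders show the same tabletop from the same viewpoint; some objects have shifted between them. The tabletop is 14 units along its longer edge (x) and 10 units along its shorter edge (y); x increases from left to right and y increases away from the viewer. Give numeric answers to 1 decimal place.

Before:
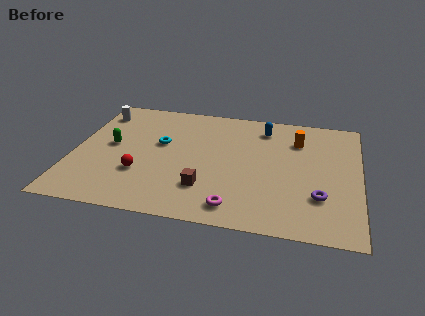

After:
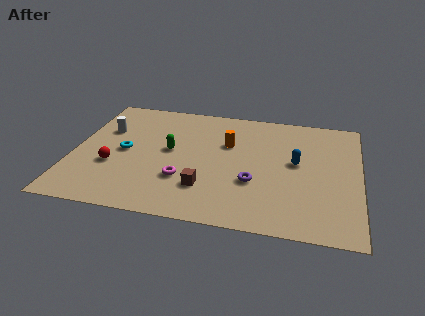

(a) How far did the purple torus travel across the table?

3.3

The purple torus was near (12.1, 2.9) before and (8.9, 3.5) after, so it travelled √(3.2² + 0.6²) ≈ 3.3 units.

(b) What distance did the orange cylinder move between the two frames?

3.5

The orange cylinder was near (10.9, 7.4) before and (7.5, 6.5) after, so it travelled √(3.4² + 0.9²) ≈ 3.5 units.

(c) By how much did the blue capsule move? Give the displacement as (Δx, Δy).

(1.7, -2.7)

The blue capsule was at about (9.2, 8.2) and moved to about (10.9, 5.5).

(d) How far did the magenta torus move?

3.1

The magenta torus was near (8.1, 1.4) before and (5.5, 3.1) after, so it travelled √(2.6² + 1.7²) ≈ 3.1 units.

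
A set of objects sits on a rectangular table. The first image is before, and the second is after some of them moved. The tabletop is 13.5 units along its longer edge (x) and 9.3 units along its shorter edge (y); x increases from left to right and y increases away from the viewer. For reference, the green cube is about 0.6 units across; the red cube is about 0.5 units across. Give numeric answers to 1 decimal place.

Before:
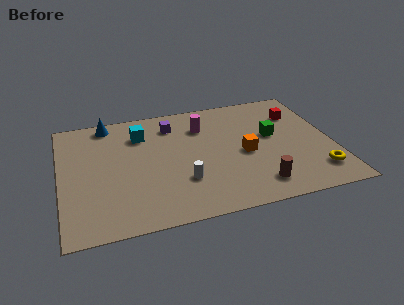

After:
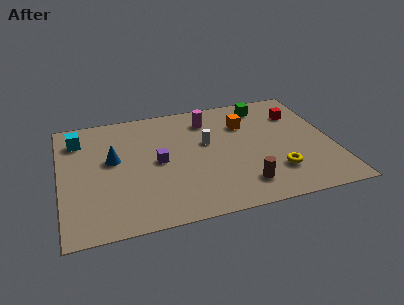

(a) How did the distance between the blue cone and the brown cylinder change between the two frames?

-2.6

Before: roughly 9.7 units apart; after: 7.1. That's 2.6 units closer together.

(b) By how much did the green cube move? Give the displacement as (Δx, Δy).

(-0.2, 2.6)

The green cube started near (10.6, 5.3) and ended near (10.4, 7.9).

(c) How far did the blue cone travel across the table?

3.0

The blue cone was near (2.5, 8.3) before and (2.6, 5.3) after, so it travelled √(0.1² + 3.0²) ≈ 3.0 units.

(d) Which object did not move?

the red cube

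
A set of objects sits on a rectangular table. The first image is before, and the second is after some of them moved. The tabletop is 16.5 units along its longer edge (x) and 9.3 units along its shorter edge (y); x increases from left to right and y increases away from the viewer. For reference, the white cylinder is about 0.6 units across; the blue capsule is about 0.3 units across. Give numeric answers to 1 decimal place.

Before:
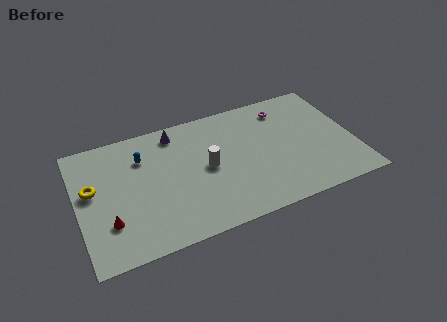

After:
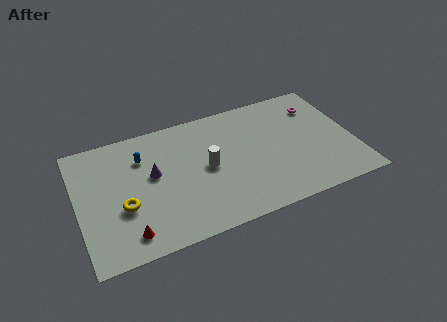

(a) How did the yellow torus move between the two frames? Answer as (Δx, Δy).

(1.7, -1.9)

From the two frames, the yellow torus sits at roughly (0.9, 5.4) before and (2.6, 3.5) after.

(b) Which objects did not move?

the blue capsule and the white cylinder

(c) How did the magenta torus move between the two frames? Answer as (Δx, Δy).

(2.0, -0.5)

From the two frames, the magenta torus sits at roughly (12.7, 7.6) before and (14.7, 7.1) after.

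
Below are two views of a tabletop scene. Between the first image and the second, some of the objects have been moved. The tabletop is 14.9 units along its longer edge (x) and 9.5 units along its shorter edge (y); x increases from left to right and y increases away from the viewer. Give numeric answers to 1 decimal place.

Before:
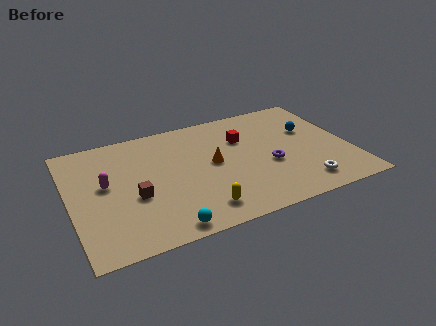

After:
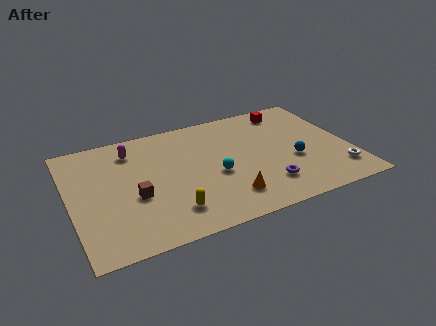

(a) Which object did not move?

the brown cube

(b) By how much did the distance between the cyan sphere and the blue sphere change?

-5.6

Before: roughly 9.8 units apart; after: 4.2. That's 5.6 units closer together.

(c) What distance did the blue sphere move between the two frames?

2.6

From (13.0, 6.0) to (11.8, 3.7), the blue sphere covered √(1.2² + 2.3²) ≈ 2.6 units.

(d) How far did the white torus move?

2.0

The white torus moved from about (12.0, 1.6) to (14.0, 2.0), a distance of √(2.0² + 0.4²) ≈ 2.0.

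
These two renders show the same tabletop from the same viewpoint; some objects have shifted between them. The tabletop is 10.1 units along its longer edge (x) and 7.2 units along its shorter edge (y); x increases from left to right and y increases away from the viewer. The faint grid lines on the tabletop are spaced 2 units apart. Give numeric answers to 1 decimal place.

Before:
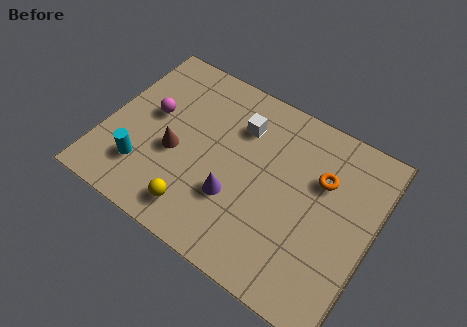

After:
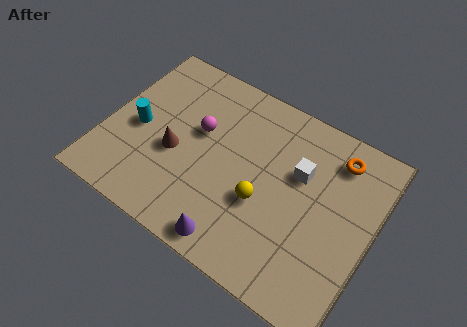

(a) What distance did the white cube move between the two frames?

2.5

The white cube was near (4.8, 5.3) before and (7.2, 4.6) after, so it travelled √(2.4² + 0.7²) ≈ 2.5 units.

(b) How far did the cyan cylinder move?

1.6

The cyan cylinder moved from about (1.7, 1.8) to (1.2, 3.3), a distance of √(0.5² + 1.5²) ≈ 1.6.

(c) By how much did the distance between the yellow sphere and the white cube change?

-2.1

Before: roughly 4.2 units apart; after: 2.1. That's 2.1 units closer together.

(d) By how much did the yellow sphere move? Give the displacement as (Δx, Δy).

(2.2, 1.6)

From the two frames, the yellow sphere sits at roughly (3.9, 1.2) before and (6.1, 2.8) after.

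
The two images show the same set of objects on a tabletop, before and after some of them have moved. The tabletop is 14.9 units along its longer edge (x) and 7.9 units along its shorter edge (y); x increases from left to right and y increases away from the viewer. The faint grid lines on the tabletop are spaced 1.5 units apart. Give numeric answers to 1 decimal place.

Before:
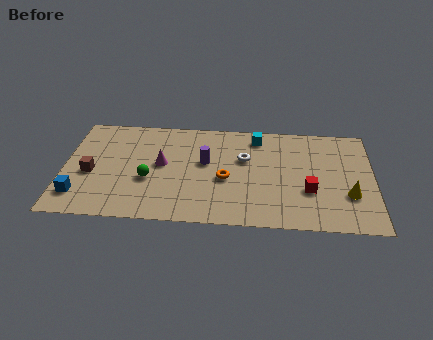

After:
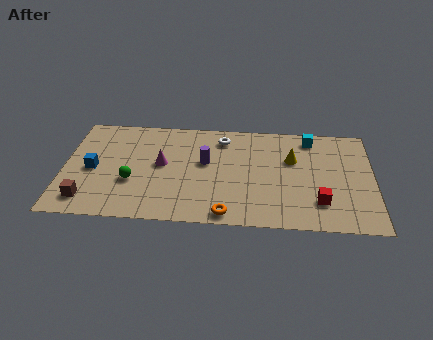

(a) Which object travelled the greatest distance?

the yellow cone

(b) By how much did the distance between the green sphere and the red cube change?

+1.3

Before: roughly 7.7 units apart; after: 9.0. That's 1.3 units further apart.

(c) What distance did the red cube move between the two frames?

0.9

The red cube moved from about (11.8, 2.8) to (12.3, 2.0), a distance of √(0.5² + 0.8²) ≈ 0.9.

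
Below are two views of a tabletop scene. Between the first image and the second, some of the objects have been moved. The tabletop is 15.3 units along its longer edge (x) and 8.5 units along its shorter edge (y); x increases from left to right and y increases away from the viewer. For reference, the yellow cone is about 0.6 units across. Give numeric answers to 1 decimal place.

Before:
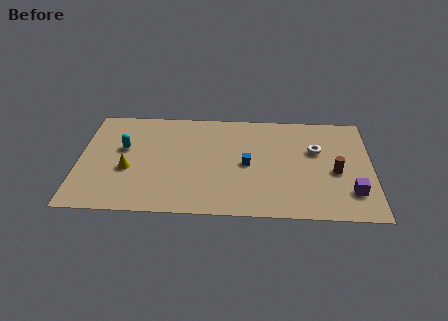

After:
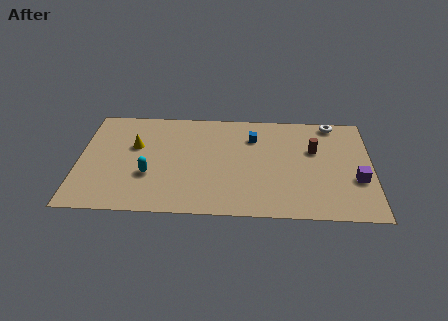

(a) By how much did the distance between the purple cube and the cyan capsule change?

-1.5

Before: roughly 12.3 units apart; after: 10.8. That's 1.5 units closer together.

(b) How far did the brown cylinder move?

2.0

The brown cylinder moved from about (13.4, 3.7) to (12.3, 5.4), a distance of √(1.1² + 1.7²) ≈ 2.0.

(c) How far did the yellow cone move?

1.9

The yellow cone moved from about (2.6, 3.4) to (2.9, 5.3), a distance of √(0.3² + 1.9²) ≈ 1.9.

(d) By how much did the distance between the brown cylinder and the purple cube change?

+1.4

They were about 1.8 units apart before and 3.2 after — 1.4 units further apart.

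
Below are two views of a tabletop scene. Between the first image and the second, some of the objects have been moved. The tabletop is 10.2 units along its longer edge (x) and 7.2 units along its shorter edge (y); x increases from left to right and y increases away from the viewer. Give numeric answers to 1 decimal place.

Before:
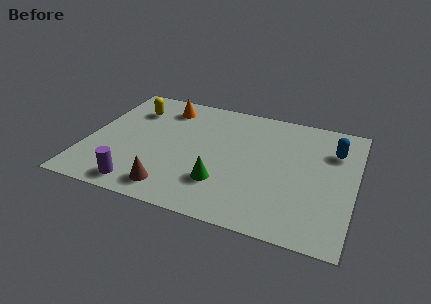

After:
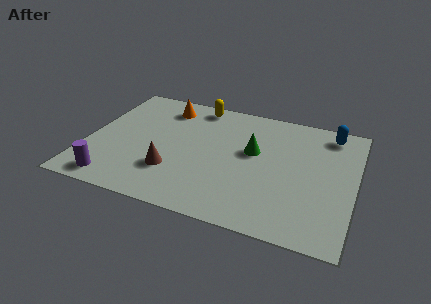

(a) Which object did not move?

the orange cone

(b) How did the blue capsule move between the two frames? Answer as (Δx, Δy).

(-0.2, 1.0)

From the two frames, the blue capsule sits at roughly (9.3, 5.2) before and (9.1, 6.2) after.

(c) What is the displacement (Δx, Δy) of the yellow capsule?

(2.4, 1.0)

The yellow capsule started near (1.5, 5.4) and ended near (3.9, 6.4).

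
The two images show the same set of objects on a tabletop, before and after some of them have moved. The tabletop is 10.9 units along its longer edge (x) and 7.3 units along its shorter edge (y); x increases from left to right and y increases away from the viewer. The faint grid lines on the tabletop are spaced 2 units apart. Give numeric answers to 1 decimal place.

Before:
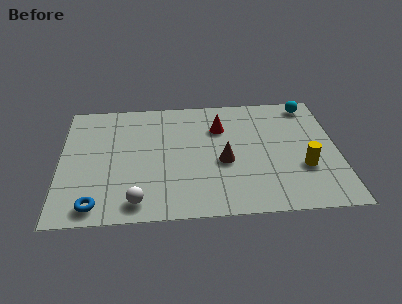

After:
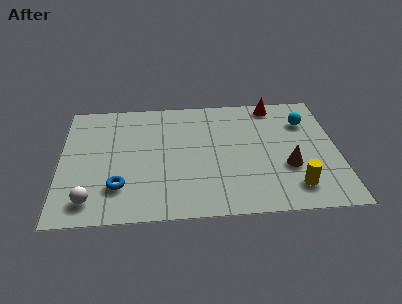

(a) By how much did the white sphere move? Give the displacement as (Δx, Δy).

(-1.8, 0.2)

The white sphere started near (3.0, 1.0) and ended near (1.2, 1.2).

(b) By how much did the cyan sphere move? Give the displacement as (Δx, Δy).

(-0.2, -1.1)

From the two frames, the cyan sphere sits at roughly (9.9, 6.4) before and (9.7, 5.3) after.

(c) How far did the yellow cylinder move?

1.2

From (9.5, 2.5) to (9.1, 1.4), the yellow cylinder covered √(0.4² + 1.1²) ≈ 1.2 units.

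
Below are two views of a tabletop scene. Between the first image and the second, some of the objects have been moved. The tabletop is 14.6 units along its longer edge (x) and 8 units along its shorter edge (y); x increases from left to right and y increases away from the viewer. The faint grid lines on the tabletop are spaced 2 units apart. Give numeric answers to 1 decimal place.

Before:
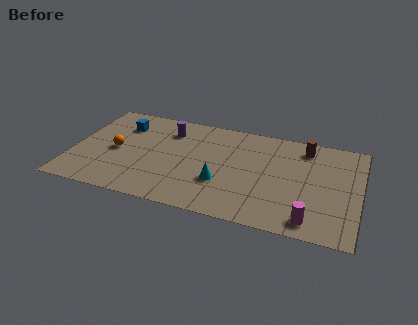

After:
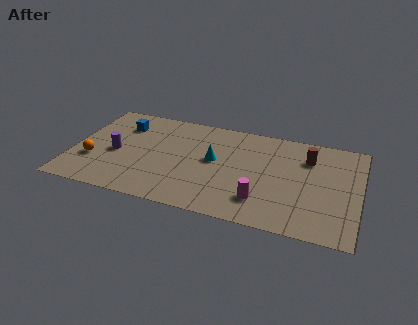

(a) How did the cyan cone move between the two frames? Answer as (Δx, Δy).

(-0.5, 1.7)

From the two frames, the cyan cone sits at roughly (7.7, 2.7) before and (7.2, 4.4) after.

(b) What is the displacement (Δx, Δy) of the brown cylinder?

(0.2, -0.8)

The brown cylinder started near (11.7, 6.7) and ended near (11.9, 5.9).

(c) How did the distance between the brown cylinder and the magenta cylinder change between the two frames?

-1.1

They were about 5.6 units apart before and 4.5 after — 1.1 units closer together.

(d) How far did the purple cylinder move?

3.6

The purple cylinder moved from about (4.7, 6.2) to (2.2, 3.6), a distance of √(2.5² + 2.6²) ≈ 3.6.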